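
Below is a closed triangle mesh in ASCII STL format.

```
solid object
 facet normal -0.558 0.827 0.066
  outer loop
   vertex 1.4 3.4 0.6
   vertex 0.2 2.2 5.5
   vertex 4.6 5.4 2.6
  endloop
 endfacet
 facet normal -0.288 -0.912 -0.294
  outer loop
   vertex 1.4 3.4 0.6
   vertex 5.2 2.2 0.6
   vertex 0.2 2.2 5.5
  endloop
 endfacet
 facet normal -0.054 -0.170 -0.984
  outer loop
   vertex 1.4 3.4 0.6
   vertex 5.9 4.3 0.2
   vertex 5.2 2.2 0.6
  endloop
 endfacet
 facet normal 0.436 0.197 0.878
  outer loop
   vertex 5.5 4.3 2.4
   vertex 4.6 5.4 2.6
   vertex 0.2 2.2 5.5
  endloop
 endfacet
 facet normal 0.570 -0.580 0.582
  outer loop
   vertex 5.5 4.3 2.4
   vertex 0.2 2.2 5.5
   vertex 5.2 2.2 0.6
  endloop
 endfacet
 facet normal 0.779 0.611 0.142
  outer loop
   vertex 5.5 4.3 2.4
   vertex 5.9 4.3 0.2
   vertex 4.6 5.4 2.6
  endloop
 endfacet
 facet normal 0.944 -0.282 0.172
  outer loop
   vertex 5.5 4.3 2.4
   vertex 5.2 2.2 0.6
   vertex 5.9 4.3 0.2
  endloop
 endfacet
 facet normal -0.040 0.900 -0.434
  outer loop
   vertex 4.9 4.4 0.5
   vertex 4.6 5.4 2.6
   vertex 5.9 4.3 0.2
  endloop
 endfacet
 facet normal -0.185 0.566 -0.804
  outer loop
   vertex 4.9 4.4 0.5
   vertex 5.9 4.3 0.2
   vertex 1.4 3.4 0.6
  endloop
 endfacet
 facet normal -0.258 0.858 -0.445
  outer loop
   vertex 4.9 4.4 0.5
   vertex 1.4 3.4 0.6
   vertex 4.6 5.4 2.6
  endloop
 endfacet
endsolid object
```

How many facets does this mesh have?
10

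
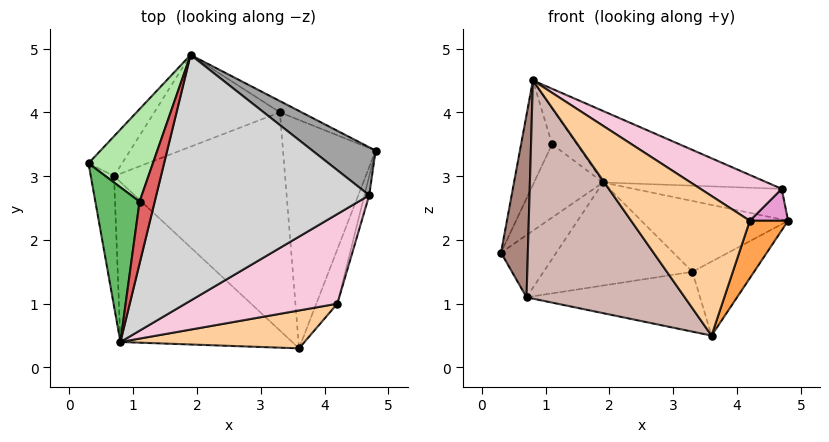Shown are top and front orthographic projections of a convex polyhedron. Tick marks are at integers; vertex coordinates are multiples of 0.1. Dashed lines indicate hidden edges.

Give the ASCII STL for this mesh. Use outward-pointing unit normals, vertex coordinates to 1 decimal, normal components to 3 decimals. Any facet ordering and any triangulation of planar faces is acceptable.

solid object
 facet normal 0.533 0.261 -0.805
  outer loop
   vertex 3.3 4.0 1.5
   vertex 4.8 3.4 2.3
   vertex 3.6 0.3 0.5
  endloop
 endfacet
 facet normal 0.432 0.891 -0.141
  outer loop
   vertex 3.3 4.0 1.5
   vertex 1.9 4.9 2.9
   vertex 4.8 3.4 2.3
  endloop
 endfacet
 facet normal 0.946 -0.236 -0.223
  outer loop
   vertex 4.2 1.0 2.3
   vertex 3.6 0.3 0.5
   vertex 4.8 3.4 2.3
  endloop
 endfacet
 facet normal 0.322 -0.914 0.248
  outer loop
   vertex 4.2 1.0 2.3
   vertex 0.8 0.4 4.5
   vertex 3.6 0.3 0.5
  endloop
 endfacet
 facet normal -0.802 0.334 0.495
  outer loop
   vertex 1.1 2.6 3.5
   vertex 0.3 3.2 1.8
   vertex 0.8 0.4 4.5
  endloop
 endfacet
 facet normal -0.768 0.398 0.502
  outer loop
   vertex 1.1 2.6 3.5
   vertex 1.9 4.9 2.9
   vertex 0.3 3.2 1.8
  endloop
 endfacet
 facet normal -0.621 0.393 0.678
  outer loop
   vertex 1.1 2.6 3.5
   vertex 0.8 0.4 4.5
   vertex 1.9 4.9 2.9
  endloop
 endfacet
 facet normal -0.464 0.746 -0.478
  outer loop
   vertex 0.7 3.0 1.1
   vertex 0.3 3.2 1.8
   vertex 1.9 4.9 2.9
  endloop
 endfacet
 facet normal -0.182 0.734 -0.654
  outer loop
   vertex 0.7 3.0 1.1
   vertex 1.9 4.9 2.9
   vertex 3.3 4.0 1.5
  endloop
 endfacet
 facet normal 0.047 0.264 -0.963
  outer loop
   vertex 0.7 3.0 1.1
   vertex 3.3 4.0 1.5
   vertex 3.6 0.3 0.5
  endloop
 endfacet
 facet normal -0.818 -0.468 -0.334
  outer loop
   vertex 0.7 3.0 1.1
   vertex 0.8 0.4 4.5
   vertex 0.3 3.2 1.8
  endloop
 endfacet
 facet normal -0.658 -0.608 -0.445
  outer loop
   vertex 0.7 3.0 1.1
   vertex 3.6 0.3 0.5
   vertex 0.8 0.4 4.5
  endloop
 endfacet
 facet normal 0.960 -0.240 -0.144
  outer loop
   vertex 4.7 2.7 2.8
   vertex 4.2 1.0 2.3
   vertex 4.8 3.4 2.3
  endloop
 endfacet
 facet normal 0.549 -0.380 0.744
  outer loop
   vertex 4.7 2.7 2.8
   vertex 0.8 0.4 4.5
   vertex 4.2 1.0 2.3
  endloop
 endfacet
 facet normal 0.412 0.490 0.768
  outer loop
   vertex 4.7 2.7 2.8
   vertex 4.8 3.4 2.3
   vertex 1.9 4.9 2.9
  endloop
 endfacet
 facet normal 0.246 0.271 0.931
  outer loop
   vertex 4.7 2.7 2.8
   vertex 1.9 4.9 2.9
   vertex 0.8 0.4 4.5
  endloop
 endfacet
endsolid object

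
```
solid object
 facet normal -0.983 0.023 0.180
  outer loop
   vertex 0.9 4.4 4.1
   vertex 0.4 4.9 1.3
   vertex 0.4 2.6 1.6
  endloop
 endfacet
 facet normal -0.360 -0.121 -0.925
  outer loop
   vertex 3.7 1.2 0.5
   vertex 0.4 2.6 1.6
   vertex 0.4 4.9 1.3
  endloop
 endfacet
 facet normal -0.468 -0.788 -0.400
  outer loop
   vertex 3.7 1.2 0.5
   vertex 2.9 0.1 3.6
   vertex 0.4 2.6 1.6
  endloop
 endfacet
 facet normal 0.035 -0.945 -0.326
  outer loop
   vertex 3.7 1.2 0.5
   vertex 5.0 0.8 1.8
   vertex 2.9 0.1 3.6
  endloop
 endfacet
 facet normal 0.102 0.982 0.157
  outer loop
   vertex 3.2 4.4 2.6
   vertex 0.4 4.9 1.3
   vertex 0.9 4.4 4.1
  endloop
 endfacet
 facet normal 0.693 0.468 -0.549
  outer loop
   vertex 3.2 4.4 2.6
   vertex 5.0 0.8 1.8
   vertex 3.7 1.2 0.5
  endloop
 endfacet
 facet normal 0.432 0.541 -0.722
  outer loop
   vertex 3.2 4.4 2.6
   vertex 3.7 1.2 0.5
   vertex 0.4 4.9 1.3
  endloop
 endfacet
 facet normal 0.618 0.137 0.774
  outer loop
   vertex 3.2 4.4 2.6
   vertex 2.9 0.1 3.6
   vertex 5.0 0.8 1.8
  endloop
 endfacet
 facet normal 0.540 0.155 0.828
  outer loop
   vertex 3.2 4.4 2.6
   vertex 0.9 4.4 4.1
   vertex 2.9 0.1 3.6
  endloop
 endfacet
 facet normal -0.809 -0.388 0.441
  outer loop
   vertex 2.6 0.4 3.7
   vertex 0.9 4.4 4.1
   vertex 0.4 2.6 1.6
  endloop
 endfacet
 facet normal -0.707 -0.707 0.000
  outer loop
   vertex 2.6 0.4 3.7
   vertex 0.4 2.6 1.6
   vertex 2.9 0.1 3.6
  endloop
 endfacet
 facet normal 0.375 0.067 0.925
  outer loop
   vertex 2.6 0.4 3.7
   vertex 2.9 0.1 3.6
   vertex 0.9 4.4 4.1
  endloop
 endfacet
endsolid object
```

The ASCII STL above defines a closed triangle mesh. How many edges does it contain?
18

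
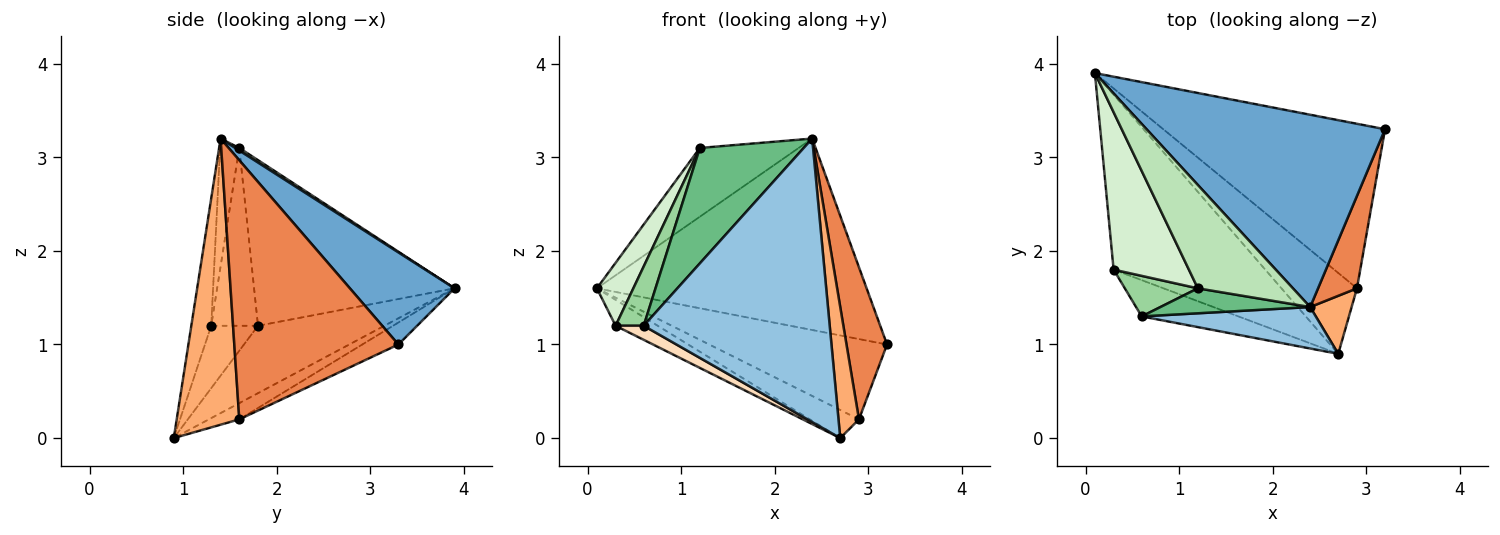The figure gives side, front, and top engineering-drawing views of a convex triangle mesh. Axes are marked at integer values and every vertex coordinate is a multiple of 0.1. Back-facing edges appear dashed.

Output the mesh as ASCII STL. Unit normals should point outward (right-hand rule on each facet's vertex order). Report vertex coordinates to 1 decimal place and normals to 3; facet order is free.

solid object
 facet normal 0.264 0.680 0.684
  outer loop
   vertex 2.4 1.4 3.2
   vertex 3.2 3.3 1.0
   vertex 0.1 3.9 1.6
  endloop
 endfacet
 facet normal -0.105 -0.984 0.144
  outer loop
   vertex 0.6 1.3 1.2
   vertex 2.7 0.9 0.0
   vertex 2.4 1.4 3.2
  endloop
 endfacet
 facet normal -0.089 0.437 -0.895
  outer loop
   vertex 2.9 1.6 0.2
   vertex 0.1 3.9 1.6
   vertex 3.2 3.3 1.0
  endloop
 endfacet
 facet normal -0.199 0.321 -0.926
  outer loop
   vertex 2.9 1.6 0.2
   vertex 2.7 0.9 0.0
   vertex 0.1 3.9 1.6
  endloop
 endfacet
 facet normal 0.961 -0.237 0.144
  outer loop
   vertex 2.9 1.6 0.2
   vertex 3.2 3.3 1.0
   vertex 2.4 1.4 3.2
  endloop
 endfacet
 facet normal 0.942 -0.308 0.136
  outer loop
   vertex 2.9 1.6 0.2
   vertex 2.4 1.4 3.2
   vertex 2.7 0.9 0.0
  endloop
 endfacet
 facet normal -0.402 0.134 -0.906
  outer loop
   vertex 0.3 1.8 1.2
   vertex 0.1 3.9 1.6
   vertex 2.7 0.9 0.0
  endloop
 endfacet
 facet normal -0.516 -0.309 -0.799
  outer loop
   vertex 0.3 1.8 1.2
   vertex 2.7 0.9 0.0
   vertex 0.6 1.3 1.2
  endloop
 endfacet
 facet normal -0.178 -0.962 0.208
  outer loop
   vertex 1.2 1.6 3.1
   vertex 0.6 1.3 1.2
   vertex 2.4 1.4 3.2
  endloop
 endfacet
 facet normal -0.809 -0.485 0.332
  outer loop
   vertex 1.2 1.6 3.1
   vertex 0.3 1.8 1.2
   vertex 0.6 1.3 1.2
  endloop
 endfacet
 facet normal 0.023 0.554 0.832
  outer loop
   vertex 1.2 1.6 3.1
   vertex 2.4 1.4 3.2
   vertex 0.1 3.9 1.6
  endloop
 endfacet
 facet normal -0.898 -0.163 0.408
  outer loop
   vertex 1.2 1.6 3.1
   vertex 0.1 3.9 1.6
   vertex 0.3 1.8 1.2
  endloop
 endfacet
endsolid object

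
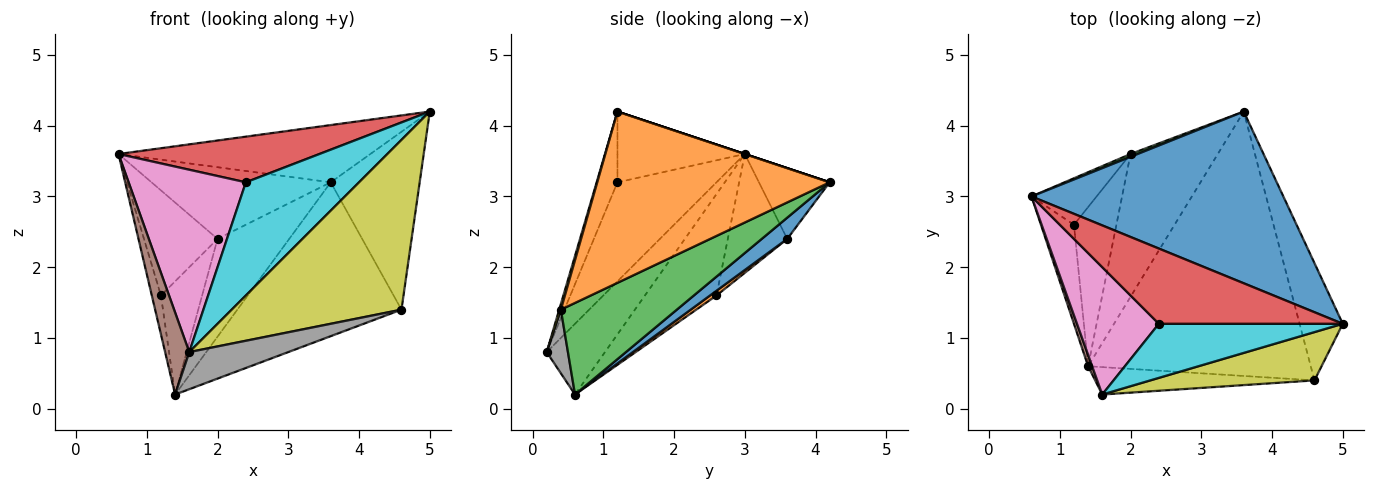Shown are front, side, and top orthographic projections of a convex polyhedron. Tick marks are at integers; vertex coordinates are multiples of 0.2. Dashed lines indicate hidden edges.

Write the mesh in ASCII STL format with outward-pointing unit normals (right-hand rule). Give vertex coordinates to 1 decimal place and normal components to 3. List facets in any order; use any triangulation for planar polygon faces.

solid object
 facet normal 0.000 0.316 0.949
  outer loop
   vertex 3.6 4.2 3.2
   vertex 0.6 3.0 3.6
   vertex 5.0 1.2 4.2
  endloop
 endfacet
 facet normal 0.909 0.348 -0.229
  outer loop
   vertex 4.6 0.4 1.4
   vertex 3.6 4.2 3.2
   vertex 5.0 1.2 4.2
  endloop
 endfacet
 facet normal 0.335 0.474 -0.814
  outer loop
   vertex 4.6 0.4 1.4
   vertex 1.4 0.6 0.2
   vertex 3.6 4.2 3.2
  endloop
 endfacet
 facet normal -0.312 -0.493 0.812
  outer loop
   vertex 2.4 1.2 3.2
   vertex 5.0 1.2 4.2
   vertex 0.6 3.0 3.6
  endloop
 endfacet
 facet normal -0.944 0.121 -0.307
  outer loop
   vertex 1.2 2.6 1.6
   vertex 1.4 0.6 0.2
   vertex 0.6 3.0 3.6
  endloop
 endfacet
 facet normal -0.923 -0.382 0.053
  outer loop
   vertex 1.6 0.2 0.8
   vertex 0.6 3.0 3.6
   vertex 1.4 0.6 0.2
  endloop
 endfacet
 facet normal -0.569 -0.674 0.471
  outer loop
   vertex 1.6 0.2 0.8
   vertex 2.4 1.2 3.2
   vertex 0.6 3.0 3.6
  endloop
 endfacet
 facet normal 0.170 -0.793 -0.585
  outer loop
   vertex 1.6 0.2 0.8
   vertex 1.4 0.6 0.2
   vertex 4.6 0.4 1.4
  endloop
 endfacet
 facet normal 0.009 -0.962 0.273
  outer loop
   vertex 1.6 0.2 0.8
   vertex 4.6 0.4 1.4
   vertex 5.0 1.2 4.2
  endloop
 endfacet
 facet normal -0.164 -0.890 0.425
  outer loop
   vertex 1.6 0.2 0.8
   vertex 5.0 1.2 4.2
   vertex 2.4 1.2 3.2
  endloop
 endfacet
 facet normal 0.197 0.554 -0.809
  outer loop
   vertex 2.0 3.6 2.4
   vertex 3.6 4.2 3.2
   vertex 1.4 0.6 0.2
  endloop
 endfacet
 facet normal 0.090 0.577 -0.812
  outer loop
   vertex 2.0 3.6 2.4
   vertex 1.4 0.6 0.2
   vertex 1.2 2.6 1.6
  endloop
 endfacet
 facet normal -0.367 0.930 0.037
  outer loop
   vertex 2.0 3.6 2.4
   vertex 0.6 3.0 3.6
   vertex 3.6 4.2 3.2
  endloop
 endfacet
 facet normal -0.594 0.736 -0.325
  outer loop
   vertex 2.0 3.6 2.4
   vertex 1.2 2.6 1.6
   vertex 0.6 3.0 3.6
  endloop
 endfacet
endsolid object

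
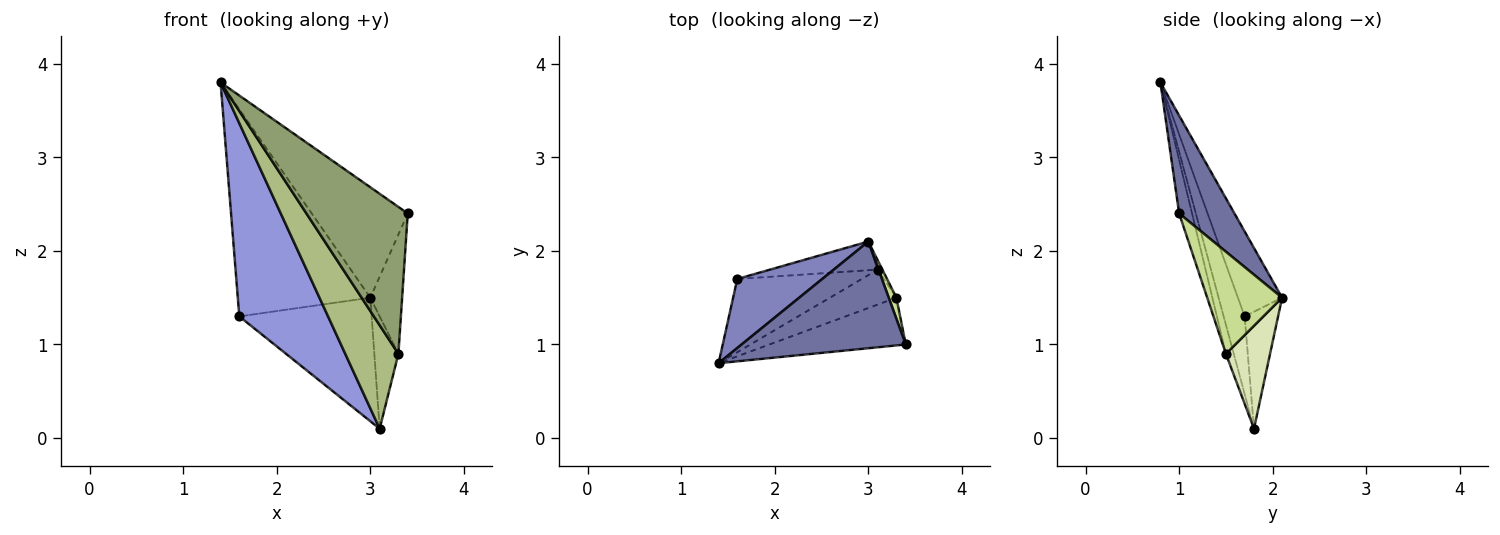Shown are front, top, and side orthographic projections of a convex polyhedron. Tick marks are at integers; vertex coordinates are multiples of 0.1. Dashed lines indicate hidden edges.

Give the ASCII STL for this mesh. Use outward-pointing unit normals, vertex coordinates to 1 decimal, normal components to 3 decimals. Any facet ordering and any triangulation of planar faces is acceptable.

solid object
 facet normal 0.383 0.664 0.642
  outer loop
   vertex 3.0 2.1 1.5
   vertex 1.4 0.8 3.8
   vertex 3.4 1.0 2.4
  endloop
 endfacet
 facet normal -0.302 0.905 0.302
  outer loop
   vertex 1.6 1.7 1.3
   vertex 1.4 0.8 3.8
   vertex 3.0 2.1 1.5
  endloop
 endfacet
 facet normal -0.216 -0.913 -0.346
  outer loop
   vertex 1.6 1.7 1.3
   vertex 3.1 1.8 0.1
   vertex 1.4 0.8 3.8
  endloop
 endfacet
 facet normal -0.239 0.946 -0.220
  outer loop
   vertex 1.6 1.7 1.3
   vertex 3.0 2.1 1.5
   vertex 3.1 1.8 0.1
  endloop
 endfacet
 facet normal -0.120 -0.944 -0.307
  outer loop
   vertex 3.3 1.5 0.9
   vertex 3.4 1.0 2.4
   vertex 1.4 0.8 3.8
  endloop
 endfacet
 facet normal -0.138 -0.938 -0.317
  outer loop
   vertex 3.3 1.5 0.9
   vertex 1.4 0.8 3.8
   vertex 3.1 1.8 0.1
  endloop
 endfacet
 facet normal 0.918 0.390 0.069
  outer loop
   vertex 3.3 1.5 0.9
   vertex 3.0 2.1 1.5
   vertex 3.4 1.0 2.4
  endloop
 endfacet
 facet normal 0.877 0.478 -0.040
  outer loop
   vertex 3.3 1.5 0.9
   vertex 3.1 1.8 0.1
   vertex 3.0 2.1 1.5
  endloop
 endfacet
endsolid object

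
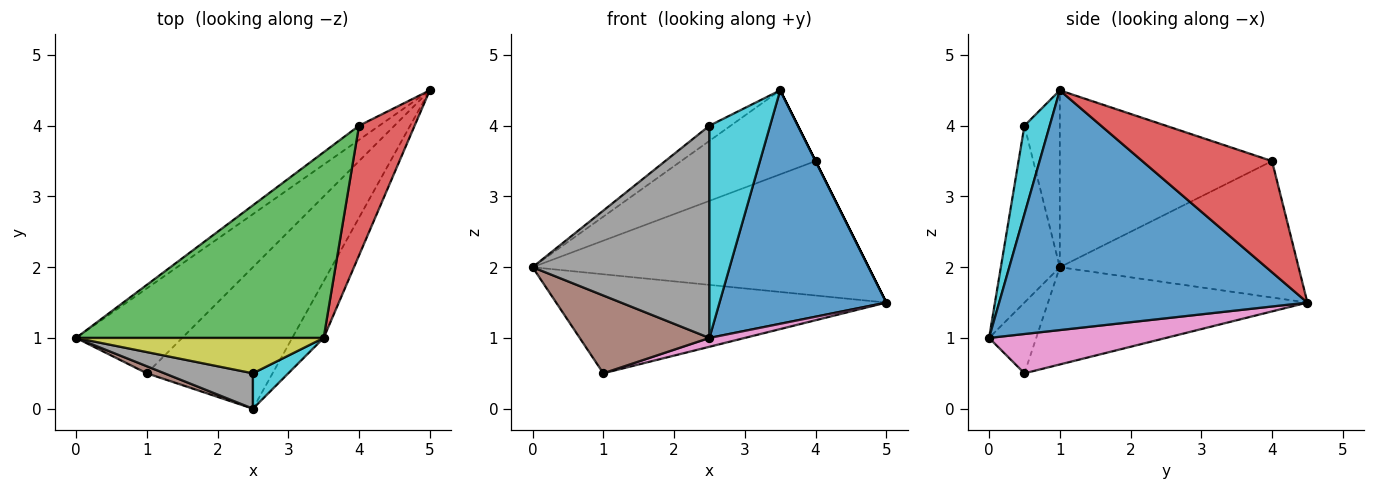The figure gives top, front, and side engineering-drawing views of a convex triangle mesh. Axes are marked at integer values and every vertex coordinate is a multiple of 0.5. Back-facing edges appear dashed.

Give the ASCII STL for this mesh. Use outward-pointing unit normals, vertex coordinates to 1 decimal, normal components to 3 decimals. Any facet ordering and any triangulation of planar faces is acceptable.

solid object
 facet normal 0.874 -0.473 -0.115
  outer loop
   vertex 3.5 1.0 4.5
   vertex 2.5 0.0 1.0
   vertex 5.0 4.5 1.5
  endloop
 endfacet
 facet normal -0.577 0.812 -0.085
  outer loop
   vertex 4.0 4.0 3.5
   vertex 5.0 4.5 1.5
   vertex 0.0 1.0 2.0
  endloop
 endfacet
 facet normal -0.545 0.345 0.764
  outer loop
   vertex 4.0 4.0 3.5
   vertex 0.0 1.0 2.0
   vertex 3.5 1.0 4.5
  endloop
 endfacet
 facet normal 0.894 0.000 0.447
  outer loop
   vertex 4.0 4.0 3.5
   vertex 3.5 1.0 4.5
   vertex 5.0 4.5 1.5
  endloop
 endfacet
 facet normal -0.512 0.652 -0.559
  outer loop
   vertex 1.0 0.5 0.5
   vertex 0.0 1.0 2.0
   vertex 5.0 4.5 1.5
  endloop
 endfacet
 facet normal -0.341 -0.936 0.085
  outer loop
   vertex 1.0 0.5 0.5
   vertex 2.5 0.0 1.0
   vertex 0.0 1.0 2.0
  endloop
 endfacet
 facet normal 0.298 -0.060 -0.953
  outer loop
   vertex 1.0 0.5 0.5
   vertex 5.0 4.5 1.5
   vertex 2.5 0.0 1.0
  endloop
 endfacet
 facet normal -0.312 -0.937 0.156
  outer loop
   vertex 2.5 0.5 4.0
   vertex 0.0 1.0 2.0
   vertex 2.5 0.0 1.0
  endloop
 endfacet
 facet normal -0.549 0.329 0.768
  outer loop
   vertex 2.5 0.5 4.0
   vertex 3.5 1.0 4.5
   vertex 0.0 1.0 2.0
  endloop
 endfacet
 facet normal 0.380 -0.912 0.152
  outer loop
   vertex 2.5 0.5 4.0
   vertex 2.5 0.0 1.0
   vertex 3.5 1.0 4.5
  endloop
 endfacet
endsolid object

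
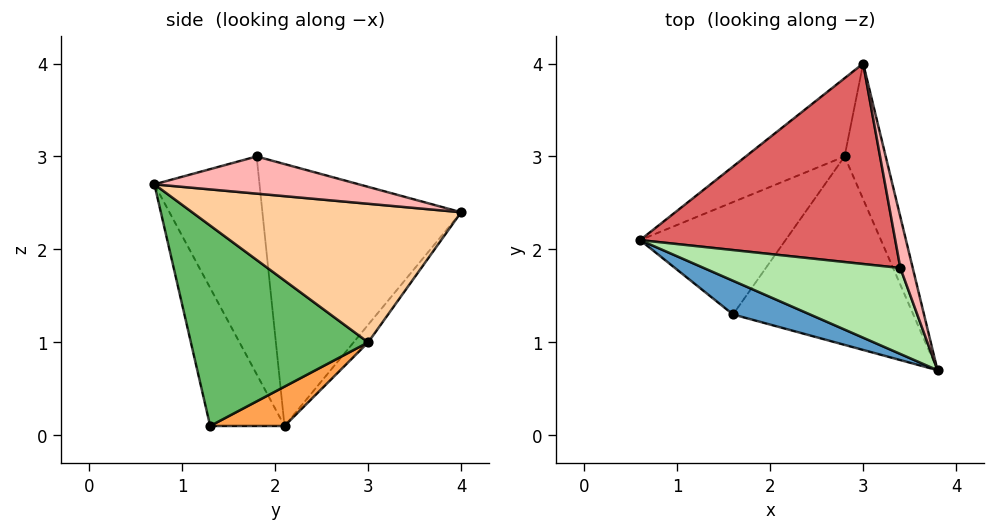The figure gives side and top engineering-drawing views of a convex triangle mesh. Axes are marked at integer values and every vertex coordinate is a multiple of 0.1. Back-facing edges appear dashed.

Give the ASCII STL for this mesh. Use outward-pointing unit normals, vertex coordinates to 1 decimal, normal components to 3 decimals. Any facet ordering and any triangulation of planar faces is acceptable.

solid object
 facet normal -0.590 -0.737 0.329
  outer loop
   vertex 1.6 1.3 0.1
   vertex 3.8 0.7 2.7
   vertex 0.6 2.1 0.1
  endloop
 endfacet
 facet normal -0.101 0.816 -0.569
  outer loop
   vertex 2.8 3.0 1.0
   vertex 0.6 2.1 0.1
   vertex 3.0 4.0 2.4
  endloop
 endfacet
 facet normal 0.248 0.310 -0.918
  outer loop
   vertex 2.8 3.0 1.0
   vertex 1.6 1.3 0.1
   vertex 0.6 2.1 0.1
  endloop
 endfacet
 facet normal 0.939 0.202 -0.279
  outer loop
   vertex 2.8 3.0 1.0
   vertex 3.0 4.0 2.4
   vertex 3.8 0.7 2.7
  endloop
 endfacet
 facet normal 0.733 -0.168 -0.659
  outer loop
   vertex 2.8 3.0 1.0
   vertex 3.8 0.7 2.7
   vertex 1.6 1.3 0.1
  endloop
 endfacet
 facet normal -0.676 -0.412 0.610
  outer loop
   vertex 3.4 1.8 3.0
   vertex 0.6 2.1 0.1
   vertex 3.8 0.7 2.7
  endloop
 endfacet
 facet normal -0.715 0.060 0.697
  outer loop
   vertex 3.4 1.8 3.0
   vertex 3.0 4.0 2.4
   vertex 0.6 2.1 0.1
  endloop
 endfacet
 facet normal 0.918 0.250 0.306
  outer loop
   vertex 3.4 1.8 3.0
   vertex 3.8 0.7 2.7
   vertex 3.0 4.0 2.4
  endloop
 endfacet
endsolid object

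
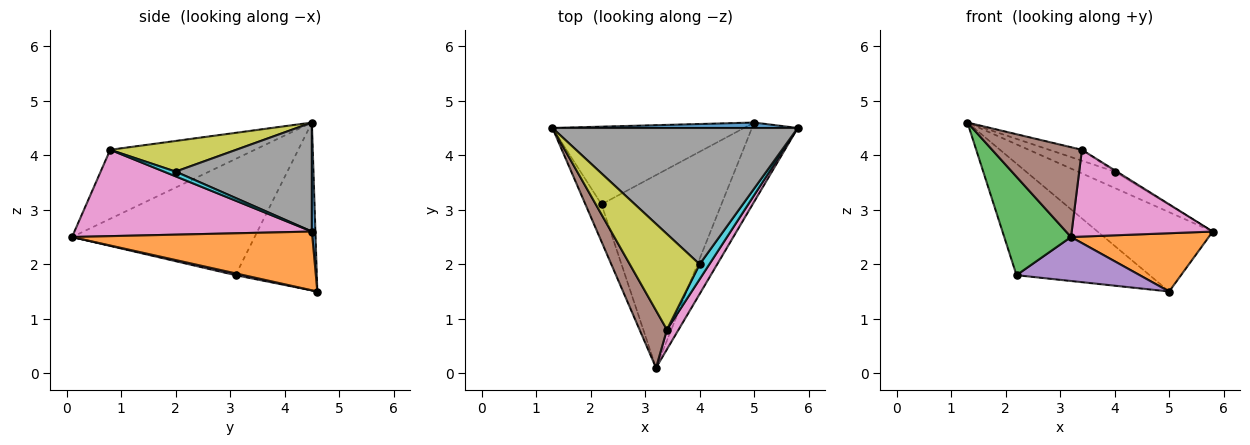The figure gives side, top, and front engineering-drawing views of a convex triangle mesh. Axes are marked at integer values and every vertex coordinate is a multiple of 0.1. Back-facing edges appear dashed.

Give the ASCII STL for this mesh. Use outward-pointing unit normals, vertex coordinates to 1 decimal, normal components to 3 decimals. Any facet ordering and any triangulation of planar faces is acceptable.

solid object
 facet normal 0.030 0.997 0.069
  outer loop
   vertex 5.0 4.6 1.5
   vertex 1.3 4.5 4.6
   vertex 5.8 4.5 2.6
  endloop
 endfacet
 facet normal 0.719 -0.412 -0.560
  outer loop
   vertex 5.0 4.6 1.5
   vertex 5.8 4.5 2.6
   vertex 3.2 0.1 2.5
  endloop
 endfacet
 facet normal -0.931 -0.341 -0.129
  outer loop
   vertex 2.2 3.1 1.8
   vertex 3.2 0.1 2.5
   vertex 1.3 4.5 4.6
  endloop
 endfacet
 facet normal -0.448 0.734 -0.511
  outer loop
   vertex 2.2 3.1 1.8
   vertex 1.3 4.5 4.6
   vertex 5.0 4.6 1.5
  endloop
 endfacet
 facet normal 0.015 -0.223 -0.975
  outer loop
   vertex 2.2 3.1 1.8
   vertex 5.0 4.6 1.5
   vertex 3.2 0.1 2.5
  endloop
 endfacet
 facet normal -0.805 -0.500 0.319
  outer loop
   vertex 3.4 0.8 4.1
   vertex 1.3 4.5 4.6
   vertex 3.2 0.1 2.5
  endloop
 endfacet
 facet normal 0.854 -0.507 0.115
  outer loop
   vertex 3.4 0.8 4.1
   vertex 3.2 0.1 2.5
   vertex 5.8 4.5 2.6
  endloop
 endfacet
 facet normal 0.404 0.109 0.908
  outer loop
   vertex 4.0 2.0 3.7
   vertex 5.8 4.5 2.6
   vertex 1.3 4.5 4.6
  endloop
 endfacet
 facet normal 0.400 0.104 0.911
  outer loop
   vertex 4.0 2.0 3.7
   vertex 1.3 4.5 4.6
   vertex 3.4 0.8 4.1
  endloop
 endfacet
 facet normal 0.435 0.082 0.897
  outer loop
   vertex 4.0 2.0 3.7
   vertex 3.4 0.8 4.1
   vertex 5.8 4.5 2.6
  endloop
 endfacet
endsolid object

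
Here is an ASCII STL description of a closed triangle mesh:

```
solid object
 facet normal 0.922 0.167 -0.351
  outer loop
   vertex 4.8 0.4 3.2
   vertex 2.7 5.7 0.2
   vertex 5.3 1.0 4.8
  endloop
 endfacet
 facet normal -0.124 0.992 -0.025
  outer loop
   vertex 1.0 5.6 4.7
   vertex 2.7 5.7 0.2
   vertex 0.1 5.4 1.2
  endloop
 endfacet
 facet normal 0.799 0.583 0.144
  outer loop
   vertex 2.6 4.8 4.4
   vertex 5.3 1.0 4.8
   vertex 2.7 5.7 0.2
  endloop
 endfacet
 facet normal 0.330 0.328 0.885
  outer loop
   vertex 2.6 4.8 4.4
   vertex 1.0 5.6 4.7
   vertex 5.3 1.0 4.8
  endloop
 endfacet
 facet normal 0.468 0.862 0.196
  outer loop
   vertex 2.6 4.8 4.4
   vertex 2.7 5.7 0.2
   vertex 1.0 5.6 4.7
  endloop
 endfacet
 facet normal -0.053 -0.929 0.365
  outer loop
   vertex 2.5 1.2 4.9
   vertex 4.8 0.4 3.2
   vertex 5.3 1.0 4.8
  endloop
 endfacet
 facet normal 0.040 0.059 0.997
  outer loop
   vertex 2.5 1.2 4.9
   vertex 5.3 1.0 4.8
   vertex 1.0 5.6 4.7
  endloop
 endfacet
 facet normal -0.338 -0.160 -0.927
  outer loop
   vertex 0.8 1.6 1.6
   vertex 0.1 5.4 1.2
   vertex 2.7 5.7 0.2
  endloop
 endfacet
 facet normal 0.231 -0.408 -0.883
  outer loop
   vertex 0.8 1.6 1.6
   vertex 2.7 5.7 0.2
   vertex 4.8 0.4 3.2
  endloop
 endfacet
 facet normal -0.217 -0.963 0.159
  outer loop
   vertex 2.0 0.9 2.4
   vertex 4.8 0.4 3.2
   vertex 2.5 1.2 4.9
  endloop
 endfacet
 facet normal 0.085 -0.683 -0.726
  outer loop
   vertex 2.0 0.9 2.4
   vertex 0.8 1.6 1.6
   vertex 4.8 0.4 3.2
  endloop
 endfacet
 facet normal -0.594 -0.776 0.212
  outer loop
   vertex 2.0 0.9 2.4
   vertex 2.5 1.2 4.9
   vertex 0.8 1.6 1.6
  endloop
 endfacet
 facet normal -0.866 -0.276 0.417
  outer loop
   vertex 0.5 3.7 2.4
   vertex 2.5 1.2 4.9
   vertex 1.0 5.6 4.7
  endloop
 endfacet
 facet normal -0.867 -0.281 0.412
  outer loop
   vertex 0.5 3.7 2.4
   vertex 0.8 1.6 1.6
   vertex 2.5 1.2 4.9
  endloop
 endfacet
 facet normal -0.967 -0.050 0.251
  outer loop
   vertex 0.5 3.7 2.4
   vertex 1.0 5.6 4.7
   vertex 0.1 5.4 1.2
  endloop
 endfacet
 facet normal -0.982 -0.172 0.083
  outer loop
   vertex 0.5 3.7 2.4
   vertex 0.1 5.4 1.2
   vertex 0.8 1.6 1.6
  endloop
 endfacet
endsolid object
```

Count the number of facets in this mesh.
16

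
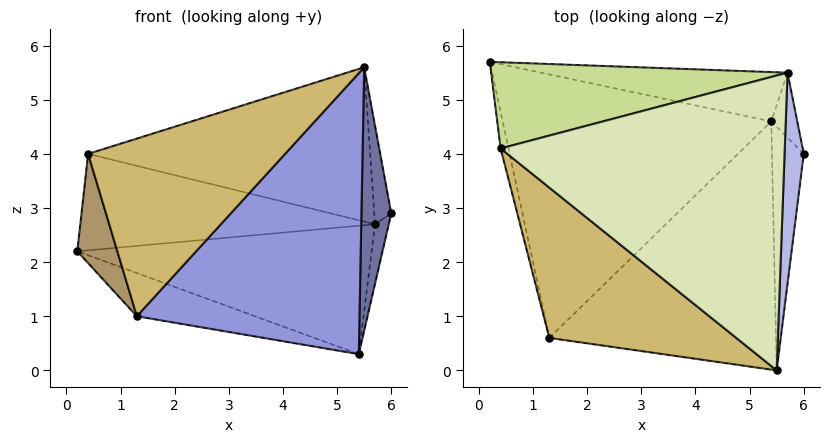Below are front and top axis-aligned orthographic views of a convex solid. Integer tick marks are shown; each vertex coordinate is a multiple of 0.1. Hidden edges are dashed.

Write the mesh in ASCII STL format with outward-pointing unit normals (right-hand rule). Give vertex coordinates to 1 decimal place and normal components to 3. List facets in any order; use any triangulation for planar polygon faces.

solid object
 facet normal 0.911 -0.303 -0.280
  outer loop
   vertex 5.4 4.6 0.3
   vertex 6.0 4.0 2.9
   vertex 5.5 0.0 5.6
  endloop
 endfacet
 facet normal -0.310 0.154 -0.938
  outer loop
   vertex 1.3 0.6 1.0
   vertex 0.2 5.7 2.2
   vertex 5.4 4.6 0.3
  endloop
 endfacet
 facet normal 0.526 -0.637 -0.563
  outer loop
   vertex 1.3 0.6 1.0
   vertex 5.4 4.6 0.3
   vertex 5.5 0.0 5.6
  endloop
 endfacet
 facet normal 0.834 0.233 0.500
  outer loop
   vertex 5.7 5.5 2.7
   vertex 5.5 0.0 5.6
   vertex 6.0 4.0 2.9
  endloop
 endfacet
 facet normal 0.066 0.932 -0.358
  outer loop
   vertex 5.7 5.5 2.7
   vertex 5.4 4.6 0.3
   vertex 0.2 5.7 2.2
  endloop
 endfacet
 facet normal 0.968 0.169 -0.184
  outer loop
   vertex 5.7 5.5 2.7
   vertex 6.0 4.0 2.9
   vertex 5.4 4.6 0.3
  endloop
 endfacet
 facet normal -0.033 0.745 0.666
  outer loop
   vertex 0.4 4.1 4.0
   vertex 5.7 5.5 2.7
   vertex 0.2 5.7 2.2
  endloop
 endfacet
 facet normal 0.094 0.462 0.882
  outer loop
   vertex 0.4 4.1 4.0
   vertex 5.5 0.0 5.6
   vertex 5.7 5.5 2.7
  endloop
 endfacet
 facet normal -0.978 -0.196 -0.065
  outer loop
   vertex 0.4 4.1 4.0
   vertex 0.2 5.7 2.2
   vertex 1.3 0.6 1.0
  endloop
 endfacet
 facet normal -0.632 -0.591 0.500
  outer loop
   vertex 0.4 4.1 4.0
   vertex 1.3 0.6 1.0
   vertex 5.5 0.0 5.6
  endloop
 endfacet
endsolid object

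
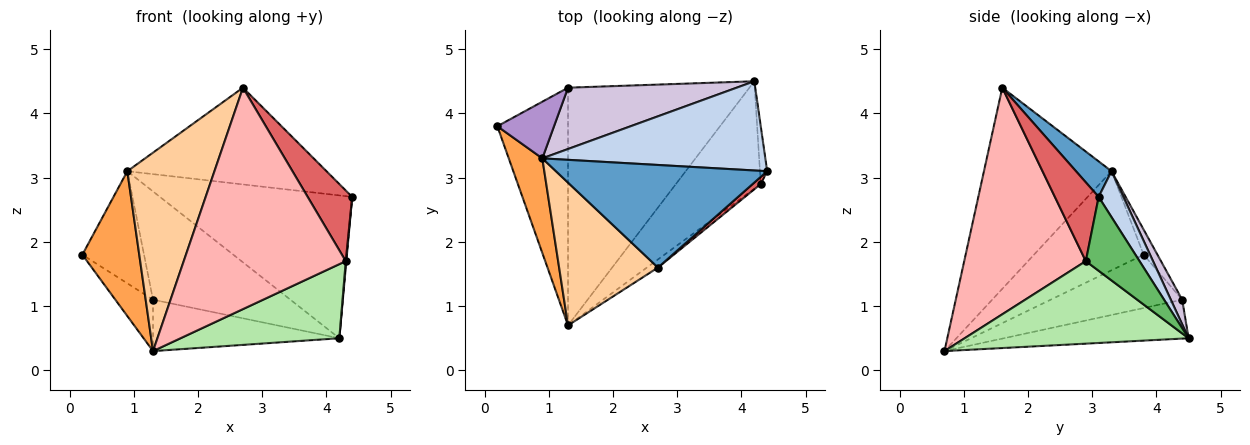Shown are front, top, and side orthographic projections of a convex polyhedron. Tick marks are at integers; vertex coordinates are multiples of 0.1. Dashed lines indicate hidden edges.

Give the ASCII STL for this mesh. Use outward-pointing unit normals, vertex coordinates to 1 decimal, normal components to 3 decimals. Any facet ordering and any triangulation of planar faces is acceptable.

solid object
 facet normal 0.121 0.681 0.722
  outer loop
   vertex 0.9 3.3 3.1
   vertex 2.7 1.6 4.4
   vertex 4.4 3.1 2.7
  endloop
 endfacet
 facet normal 0.108 0.843 0.527
  outer loop
   vertex 0.9 3.3 3.1
   vertex 4.4 3.1 2.7
   vertex 4.2 4.5 0.5
  endloop
 endfacet
 facet normal -0.850 -0.441 0.288
  outer loop
   vertex 0.9 3.3 3.1
   vertex 0.2 3.8 1.8
   vertex 1.3 0.7 0.3
  endloop
 endfacet
 facet normal -0.765 -0.523 0.376
  outer loop
   vertex 0.9 3.3 3.1
   vertex 1.3 0.7 0.3
   vertex 2.7 1.6 4.4
  endloop
 endfacet
 facet normal 0.995 -0.011 -0.097
  outer loop
   vertex 4.3 2.9 1.7
   vertex 4.2 4.5 0.5
   vertex 4.4 3.1 2.7
  endloop
 endfacet
 facet normal 0.625 -0.443 -0.643
  outer loop
   vertex 4.3 2.9 1.7
   vertex 1.3 0.7 0.3
   vertex 4.2 4.5 0.5
  endloop
 endfacet
 facet normal 0.700 -0.711 0.072
  outer loop
   vertex 4.3 2.9 1.7
   vertex 4.4 3.1 2.7
   vertex 2.7 1.6 4.4
  endloop
 endfacet
 facet normal 0.600 -0.799 -0.029
  outer loop
   vertex 4.3 2.9 1.7
   vertex 2.7 1.6 4.4
   vertex 1.3 0.7 0.3
  endloop
 endfacet
 facet normal -0.196 0.875 0.442
  outer loop
   vertex 1.3 4.4 1.1
   vertex 0.2 3.8 1.8
   vertex 0.9 3.3 3.1
  endloop
 endfacet
 facet normal 0.072 0.868 0.492
  outer loop
   vertex 1.3 4.4 1.1
   vertex 0.9 3.3 3.1
   vertex 4.2 4.5 0.5
  endloop
 endfacet
 facet normal -0.593 0.170 -0.787
  outer loop
   vertex 1.3 4.4 1.1
   vertex 1.3 0.7 0.3
   vertex 0.2 3.8 1.8
  endloop
 endfacet
 facet normal -0.205 0.207 -0.957
  outer loop
   vertex 1.3 4.4 1.1
   vertex 4.2 4.5 0.5
   vertex 1.3 0.7 0.3
  endloop
 endfacet
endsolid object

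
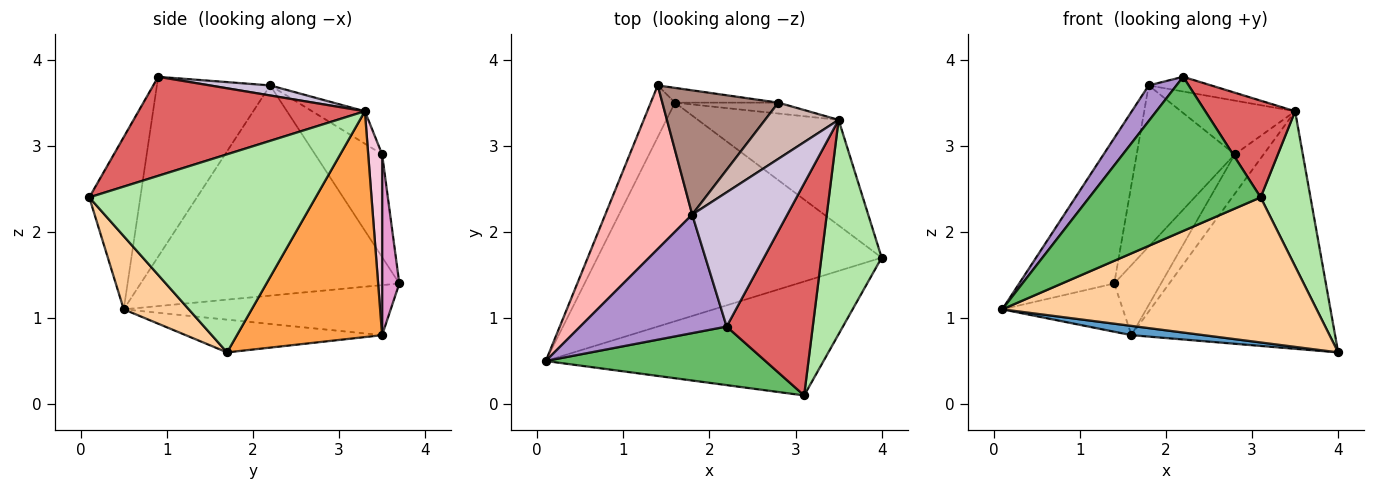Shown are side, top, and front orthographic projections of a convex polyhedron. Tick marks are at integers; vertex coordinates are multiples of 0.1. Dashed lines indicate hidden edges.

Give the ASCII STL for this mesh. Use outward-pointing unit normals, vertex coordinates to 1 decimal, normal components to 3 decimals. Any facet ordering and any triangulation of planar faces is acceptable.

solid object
 facet normal -0.114 -0.042 -0.993
  outer loop
   vertex 1.6 3.5 0.8
   vertex 4.0 1.7 0.6
   vertex 0.1 0.5 1.1
  endloop
 endfacet
 facet normal -0.834 0.377 -0.403
  outer loop
   vertex 1.6 3.5 0.8
   vertex 0.1 0.5 1.1
   vertex 1.4 3.7 1.4
  endloop
 endfacet
 facet normal 0.546 0.766 -0.340
  outer loop
   vertex 1.6 3.5 0.8
   vertex 3.5 3.3 3.4
   vertex 4.0 1.7 0.6
  endloop
 endfacet
 facet normal 0.161 -0.776 -0.610
  outer loop
   vertex 3.1 0.1 2.4
   vertex 0.1 0.5 1.1
   vertex 4.0 1.7 0.6
  endloop
 endfacet
 facet normal -0.268 -0.901 0.342
  outer loop
   vertex 3.1 0.1 2.4
   vertex 2.2 0.9 3.8
   vertex 0.1 0.5 1.1
  endloop
 endfacet
 facet normal 0.936 -0.206 0.285
  outer loop
   vertex 3.1 0.1 2.4
   vertex 4.0 1.7 0.6
   vertex 3.5 3.3 3.4
  endloop
 endfacet
 facet normal 0.723 -0.287 0.629
  outer loop
   vertex 3.1 0.1 2.4
   vertex 3.5 3.3 3.4
   vertex 2.2 0.9 3.8
  endloop
 endfacet
 facet normal -0.875 0.322 0.362
  outer loop
   vertex 1.8 2.2 3.7
   vertex 1.4 3.7 1.4
   vertex 0.1 0.5 1.1
  endloop
 endfacet
 facet normal -0.762 -0.187 0.620
  outer loop
   vertex 1.8 2.2 3.7
   vertex 0.1 0.5 1.1
   vertex 2.2 0.9 3.8
  endloop
 endfacet
 facet normal 0.104 0.108 0.989
  outer loop
   vertex 1.8 2.2 3.7
   vertex 2.2 0.9 3.8
   vertex 3.5 3.3 3.4
  endloop
 endfacet
 facet normal -0.476 0.697 0.537
  outer loop
   vertex 2.8 3.5 2.9
   vertex 1.4 3.7 1.4
   vertex 1.8 2.2 3.7
  endloop
 endfacet
 facet normal -0.304 0.658 0.689
  outer loop
   vertex 2.8 3.5 2.9
   vertex 1.8 2.2 3.7
   vertex 3.5 3.3 3.4
  endloop
 endfacet
 facet normal 0.339 0.921 -0.194
  outer loop
   vertex 2.8 3.5 2.9
   vertex 1.6 3.5 0.8
   vertex 1.4 3.7 1.4
  endloop
 endfacet
 facet normal 0.422 0.874 -0.241
  outer loop
   vertex 2.8 3.5 2.9
   vertex 3.5 3.3 3.4
   vertex 1.6 3.5 0.8
  endloop
 endfacet
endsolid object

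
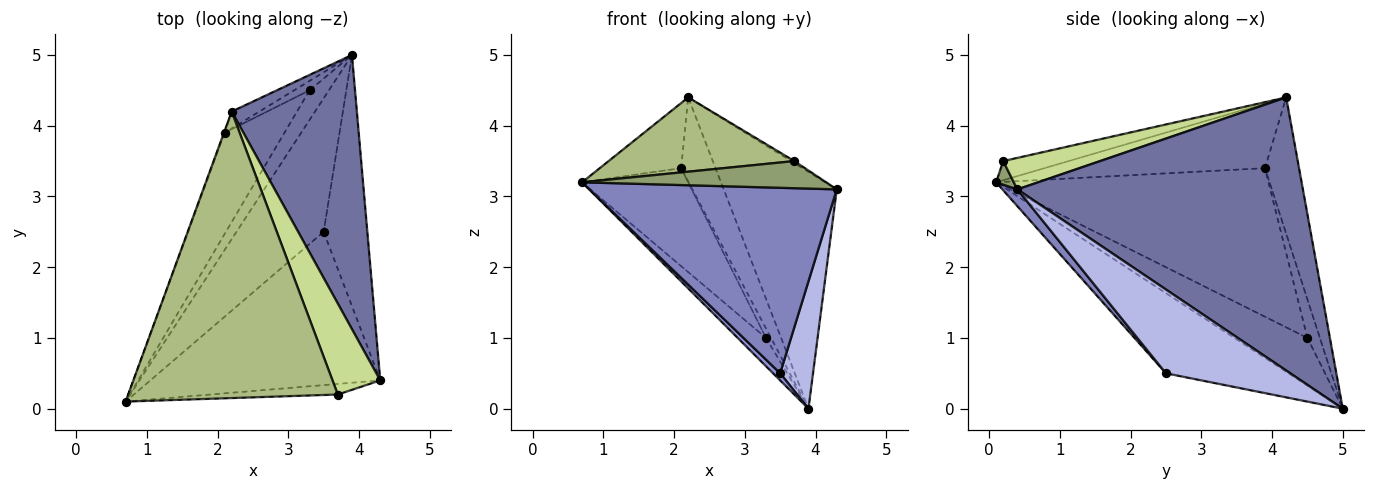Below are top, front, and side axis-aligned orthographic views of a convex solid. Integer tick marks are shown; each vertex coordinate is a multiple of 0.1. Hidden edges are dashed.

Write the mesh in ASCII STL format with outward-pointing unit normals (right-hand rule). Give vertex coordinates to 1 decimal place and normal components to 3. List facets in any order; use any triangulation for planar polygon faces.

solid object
 facet normal 0.855 0.339 0.392
  outer loop
   vertex 2.2 4.2 4.4
   vertex 4.3 0.4 3.1
   vertex 3.9 5.0 0.0
  endloop
 endfacet
 facet normal 0.046 -0.770 -0.636
  outer loop
   vertex 3.5 2.5 0.5
   vertex 4.3 0.4 3.1
   vertex 0.7 0.1 3.2
  endloop
 endfacet
 facet normal -0.676 -0.039 -0.736
  outer loop
   vertex 3.5 2.5 0.5
   vertex 0.7 0.1 3.2
   vertex 3.9 5.0 0.0
  endloop
 endfacet
 facet normal 0.863 -0.228 -0.450
  outer loop
   vertex 3.5 2.5 0.5
   vertex 3.9 5.0 0.0
   vertex 4.3 0.4 3.1
  endloop
 endfacet
 facet normal 0.067 -0.929 -0.364
  outer loop
   vertex 3.7 0.2 3.5
   vertex 0.7 0.1 3.2
   vertex 4.3 0.4 3.1
  endloop
 endfacet
 facet normal -0.088 -0.250 0.964
  outer loop
   vertex 3.7 0.2 3.5
   vertex 2.2 4.2 4.4
   vertex 0.7 0.1 3.2
  endloop
 endfacet
 facet normal 0.550 0.019 0.835
  outer loop
   vertex 3.7 0.2 3.5
   vertex 4.3 0.4 3.1
   vertex 2.2 4.2 4.4
  endloop
 endfacet
 facet normal -0.938 0.346 -0.010
  outer loop
   vertex 2.1 3.9 3.4
   vertex 0.7 0.1 3.2
   vertex 2.2 4.2 4.4
  endloop
 endfacet
 facet normal -0.697 0.703 -0.141
  outer loop
   vertex 2.1 3.9 3.4
   vertex 2.2 4.2 4.4
   vertex 3.9 5.0 0.0
  endloop
 endfacet
 facet normal -0.872 0.338 -0.354
  outer loop
   vertex 3.3 4.5 1.0
   vertex 3.9 5.0 0.0
   vertex 0.7 0.1 3.2
  endloop
 endfacet
 facet normal -0.872 0.340 -0.351
  outer loop
   vertex 3.3 4.5 1.0
   vertex 0.7 0.1 3.2
   vertex 2.1 3.9 3.4
  endloop
 endfacet
 facet normal -0.870 0.348 -0.348
  outer loop
   vertex 3.3 4.5 1.0
   vertex 2.1 3.9 3.4
   vertex 3.9 5.0 0.0
  endloop
 endfacet
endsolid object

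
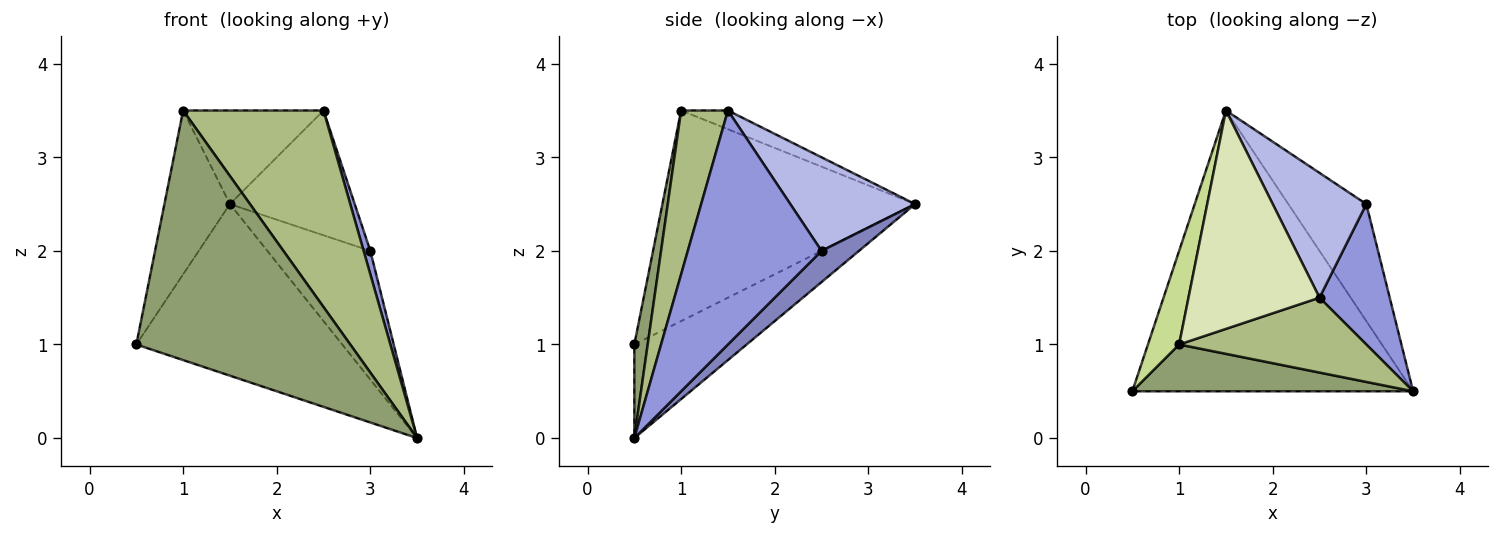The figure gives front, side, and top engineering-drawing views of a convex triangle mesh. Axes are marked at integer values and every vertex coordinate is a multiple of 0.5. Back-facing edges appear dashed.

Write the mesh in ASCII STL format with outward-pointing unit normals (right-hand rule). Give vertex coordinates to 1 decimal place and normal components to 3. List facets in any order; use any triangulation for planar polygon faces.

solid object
 facet normal -0.274 0.502 -0.821
  outer loop
   vertex 1.5 3.5 2.5
   vertex 3.5 0.5 0.0
   vertex 0.5 0.5 1.0
  endloop
 endfacet
 facet normal 0.260 0.715 -0.650
  outer loop
   vertex 3.0 2.5 2.0
   vertex 3.5 0.5 0.0
   vertex 1.5 3.5 2.5
  endloop
 endfacet
 facet normal 0.957 -0.048 0.287
  outer loop
   vertex 3.0 2.5 2.0
   vertex 2.5 1.5 3.5
   vertex 3.5 0.5 0.0
  endloop
 endfacet
 facet normal 0.577 0.577 0.577
  outer loop
   vertex 3.0 2.5 2.0
   vertex 1.5 3.5 2.5
   vertex 2.5 1.5 3.5
  endloop
 endfacet
 facet normal 0.061 -0.981 0.184
  outer loop
   vertex 1.0 1.0 3.5
   vertex 0.5 0.5 1.0
   vertex 3.5 0.5 0.0
  endloop
 endfacet
 facet normal 0.297 -0.892 0.340
  outer loop
   vertex 1.0 1.0 3.5
   vertex 3.5 0.5 0.0
   vertex 2.5 1.5 3.5
  endloop
 endfacet
 facet normal -0.958 0.248 0.142
  outer loop
   vertex 1.0 1.0 3.5
   vertex 1.5 3.5 2.5
   vertex 0.5 0.5 1.0
  endloop
 endfacet
 facet normal -0.130 0.391 0.911
  outer loop
   vertex 1.0 1.0 3.5
   vertex 2.5 1.5 3.5
   vertex 1.5 3.5 2.5
  endloop
 endfacet
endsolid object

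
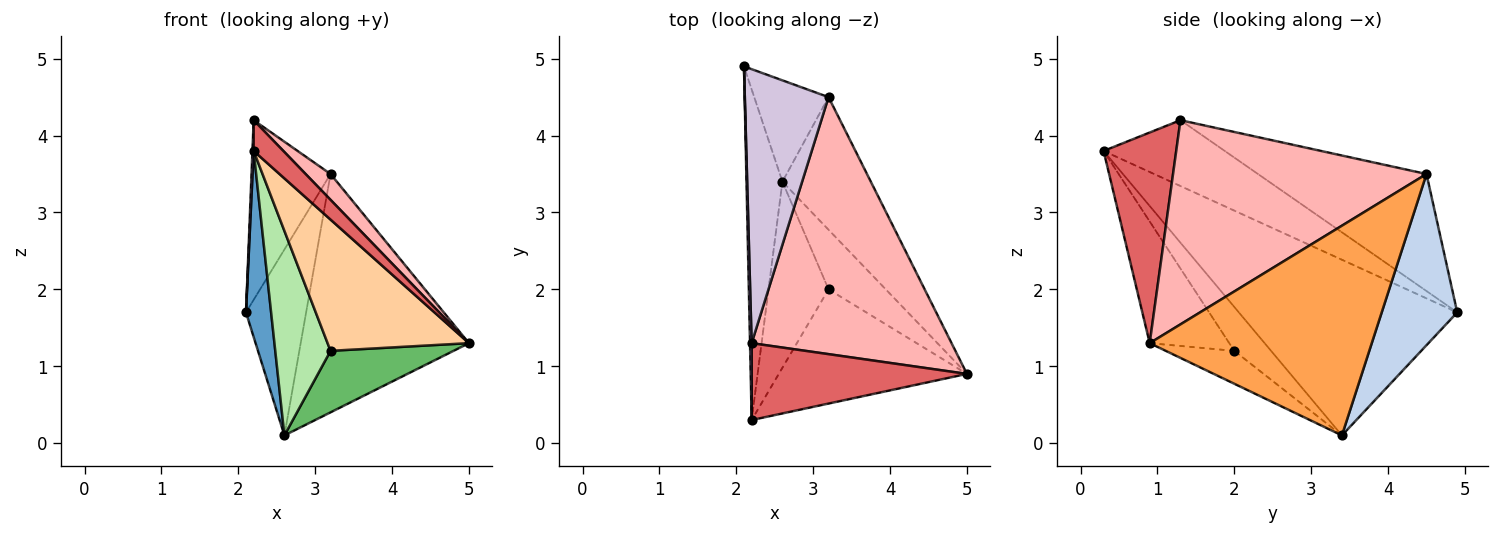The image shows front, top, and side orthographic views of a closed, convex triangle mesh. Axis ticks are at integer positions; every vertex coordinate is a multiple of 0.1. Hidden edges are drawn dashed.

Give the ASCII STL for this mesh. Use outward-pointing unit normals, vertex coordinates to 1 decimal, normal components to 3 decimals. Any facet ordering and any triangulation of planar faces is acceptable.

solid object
 facet normal -0.974 -0.112 -0.199
  outer loop
   vertex 2.6 3.4 0.1
   vertex 2.2 0.3 3.8
   vertex 2.1 4.9 1.7
  endloop
 endfacet
 facet normal 0.741 0.590 -0.322
  outer loop
   vertex 3.2 4.5 3.5
   vertex 2.6 3.4 0.1
   vertex 2.1 4.9 1.7
  endloop
 endfacet
 facet normal 0.756 0.572 -0.319
  outer loop
   vertex 3.2 4.5 3.5
   vertex 5.0 0.9 1.3
   vertex 2.6 3.4 0.1
  endloop
 endfacet
 facet normal -0.391 -0.694 -0.604
  outer loop
   vertex 3.2 2.0 1.2
   vertex 5.0 0.9 1.3
   vertex 2.2 0.3 3.8
  endloop
 endfacet
 facet normal -0.372 -0.667 -0.646
  outer loop
   vertex 3.2 2.0 1.2
   vertex 2.6 3.4 0.1
   vertex 5.0 0.9 1.3
  endloop
 endfacet
 facet normal -0.442 -0.664 -0.604
  outer loop
   vertex 3.2 2.0 1.2
   vertex 2.2 0.3 3.8
   vertex 2.6 3.4 0.1
  endloop
 endfacet
 facet normal 0.672 -0.275 0.687
  outer loop
   vertex 2.2 1.3 4.2
   vertex 2.2 0.3 3.8
   vertex 5.0 0.9 1.3
  endloop
 endfacet
 facet normal 0.713 -0.070 0.698
  outer loop
   vertex 2.2 1.3 4.2
   vertex 5.0 0.9 1.3
   vertex 3.2 4.5 3.5
  endloop
 endfacet
 facet normal -1.000 -0.010 0.025
  outer loop
   vertex 2.2 1.3 4.2
   vertex 2.1 4.9 1.7
   vertex 2.2 0.3 3.8
  endloop
 endfacet
 facet normal -0.760 0.356 0.544
  outer loop
   vertex 2.2 1.3 4.2
   vertex 3.2 4.5 3.5
   vertex 2.1 4.9 1.7
  endloop
 endfacet
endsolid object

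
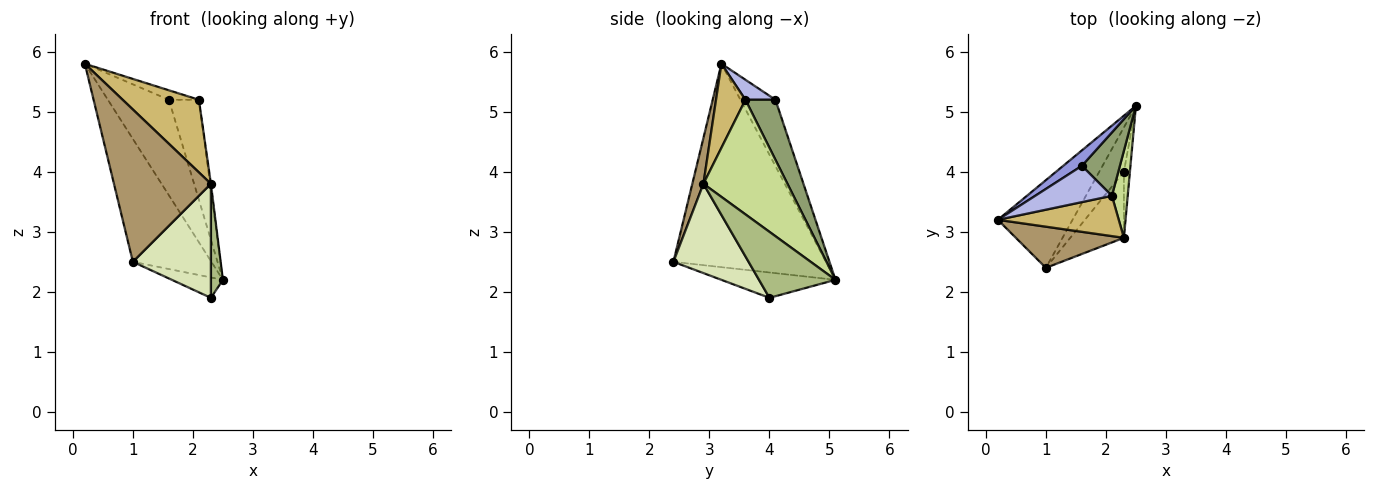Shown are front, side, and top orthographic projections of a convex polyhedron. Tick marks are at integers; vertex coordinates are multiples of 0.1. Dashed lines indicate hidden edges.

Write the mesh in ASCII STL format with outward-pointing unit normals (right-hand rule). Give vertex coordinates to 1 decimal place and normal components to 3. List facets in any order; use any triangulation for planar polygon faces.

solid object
 facet normal -0.845 0.435 -0.310
  outer loop
   vertex 1.0 2.4 2.5
   vertex 0.2 3.2 5.8
   vertex 2.5 5.1 2.2
  endloop
 endfacet
 facet normal -0.682 0.305 -0.664
  outer loop
   vertex 2.3 4.0 1.9
   vertex 1.0 2.4 2.5
   vertex 2.5 5.1 2.2
  endloop
 endfacet
 facet normal -0.493 0.859 0.138
  outer loop
   vertex 1.6 4.1 5.2
   vertex 2.5 5.1 2.2
   vertex 0.2 3.2 5.8
  endloop
 endfacet
 facet normal 0.245 0.245 0.938
  outer loop
   vertex 1.6 4.1 5.2
   vertex 0.2 3.2 5.8
   vertex 2.1 3.6 5.2
  endloop
 endfacet
 facet normal 0.645 0.645 0.409
  outer loop
   vertex 1.6 4.1 5.2
   vertex 2.1 3.6 5.2
   vertex 2.5 5.1 2.2
  endloop
 endfacet
 facet normal 0.984 -0.155 -0.089
  outer loop
   vertex 2.3 2.9 3.8
   vertex 2.3 4.0 1.9
   vertex 2.5 5.1 2.2
  endloop
 endfacet
 facet normal 0.991 0.009 0.137
  outer loop
   vertex 2.3 2.9 3.8
   vertex 2.5 5.1 2.2
   vertex 2.1 3.6 5.2
  endloop
 endfacet
 facet normal 0.640 -0.665 -0.385
  outer loop
   vertex 2.3 2.9 3.8
   vertex 1.0 2.4 2.5
   vertex 2.3 4.0 1.9
  endloop
 endfacet
 facet normal 0.110 -0.960 0.259
  outer loop
   vertex 2.3 2.9 3.8
   vertex 0.2 3.2 5.8
   vertex 1.0 2.4 2.5
  endloop
 endfacet
 facet normal 0.320 -0.828 0.460
  outer loop
   vertex 2.3 2.9 3.8
   vertex 2.1 3.6 5.2
   vertex 0.2 3.2 5.8
  endloop
 endfacet
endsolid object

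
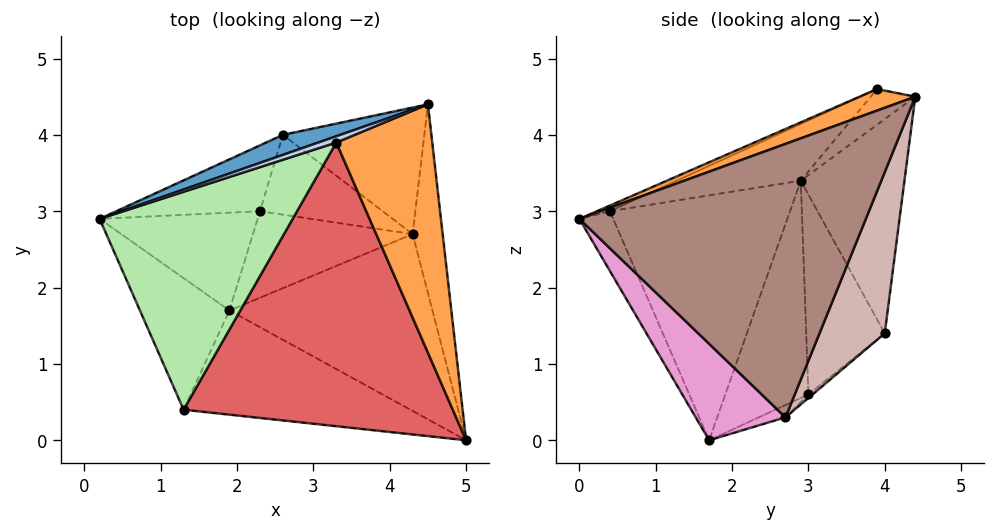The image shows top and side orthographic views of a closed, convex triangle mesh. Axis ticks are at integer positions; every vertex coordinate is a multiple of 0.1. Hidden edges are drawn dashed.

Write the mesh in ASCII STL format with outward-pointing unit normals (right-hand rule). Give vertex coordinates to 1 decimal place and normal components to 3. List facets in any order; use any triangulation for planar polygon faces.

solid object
 facet normal -0.349 0.932 0.094
  outer loop
   vertex 2.6 4.0 1.4
   vertex 0.2 2.9 3.4
   vertex 4.5 4.4 4.5
  endloop
 endfacet
 facet normal -0.365 0.913 0.183
  outer loop
   vertex 3.3 3.9 4.6
   vertex 4.5 4.4 4.5
   vertex 0.2 2.9 3.4
  endloop
 endfacet
 facet normal 0.208 -0.313 0.927
  outer loop
   vertex 3.3 3.9 4.6
   vertex 5.0 0.0 2.9
   vertex 4.5 4.4 4.5
  endloop
 endfacet
 facet normal -0.718 0.462 -0.522
  outer loop
   vertex 2.3 3.0 0.6
   vertex 1.9 1.7 0.0
   vertex 0.2 2.9 3.4
  endloop
 endfacet
 facet normal -0.662 0.579 -0.476
  outer loop
   vertex 2.3 3.0 0.6
   vertex 0.2 2.9 3.4
   vertex 2.6 4.0 1.4
  endloop
 endfacet
 facet normal -0.272 -0.267 0.925
  outer loop
   vertex 1.3 0.4 3.0
   vertex 3.3 3.9 4.6
   vertex 0.2 2.9 3.4
  endloop
 endfacet
 facet normal -0.019 -0.407 0.913
  outer loop
   vertex 1.3 0.4 3.0
   vertex 5.0 0.0 2.9
   vertex 3.3 3.9 4.6
  endloop
 endfacet
 facet normal -0.884 -0.337 -0.323
  outer loop
   vertex 1.3 0.4 3.0
   vertex 0.2 2.9 3.4
   vertex 1.9 1.7 0.0
  endloop
 endfacet
 facet normal -0.109 -0.904 -0.413
  outer loop
   vertex 1.3 0.4 3.0
   vertex 1.9 1.7 0.0
   vertex 5.0 0.0 2.9
  endloop
 endfacet
 facet normal -0.022 0.629 -0.777
  outer loop
   vertex 4.3 2.7 0.3
   vertex 2.3 3.0 0.6
   vertex 2.6 4.0 1.4
  endloop
 endfacet
 facet normal 0.983 0.151 -0.108
  outer loop
   vertex 4.3 2.7 0.3
   vertex 4.5 4.4 4.5
   vertex 5.0 0.0 2.9
  endloop
 endfacet
 facet normal 0.409 0.839 -0.359
  outer loop
   vertex 4.3 2.7 0.3
   vertex 2.6 4.0 1.4
   vertex 4.5 4.4 4.5
  endloop
 endfacet
 facet normal 0.342 -0.604 -0.720
  outer loop
   vertex 4.3 2.7 0.3
   vertex 5.0 0.0 2.9
   vertex 1.9 1.7 0.0
  endloop
 endfacet
 facet normal -0.069 0.436 -0.897
  outer loop
   vertex 4.3 2.7 0.3
   vertex 1.9 1.7 0.0
   vertex 2.3 3.0 0.6
  endloop
 endfacet
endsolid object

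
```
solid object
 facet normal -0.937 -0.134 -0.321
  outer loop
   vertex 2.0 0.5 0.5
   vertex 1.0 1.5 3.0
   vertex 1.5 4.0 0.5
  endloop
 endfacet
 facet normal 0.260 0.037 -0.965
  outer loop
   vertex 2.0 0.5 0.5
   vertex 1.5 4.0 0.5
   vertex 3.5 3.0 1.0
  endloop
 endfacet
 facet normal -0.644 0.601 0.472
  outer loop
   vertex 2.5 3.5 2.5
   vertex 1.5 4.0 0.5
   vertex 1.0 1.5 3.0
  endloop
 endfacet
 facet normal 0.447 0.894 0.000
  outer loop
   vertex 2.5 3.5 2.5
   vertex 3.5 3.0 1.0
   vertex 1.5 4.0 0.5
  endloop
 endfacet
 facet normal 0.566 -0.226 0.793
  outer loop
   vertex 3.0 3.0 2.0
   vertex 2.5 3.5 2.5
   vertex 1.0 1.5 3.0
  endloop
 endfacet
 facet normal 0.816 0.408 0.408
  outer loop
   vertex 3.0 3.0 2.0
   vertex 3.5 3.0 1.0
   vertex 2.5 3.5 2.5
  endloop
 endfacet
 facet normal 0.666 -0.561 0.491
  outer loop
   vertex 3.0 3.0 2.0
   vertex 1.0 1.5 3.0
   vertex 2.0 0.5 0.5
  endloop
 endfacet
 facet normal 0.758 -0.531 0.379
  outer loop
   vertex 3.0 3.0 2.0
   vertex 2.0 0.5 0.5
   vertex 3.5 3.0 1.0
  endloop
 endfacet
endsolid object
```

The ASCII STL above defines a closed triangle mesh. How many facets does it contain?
8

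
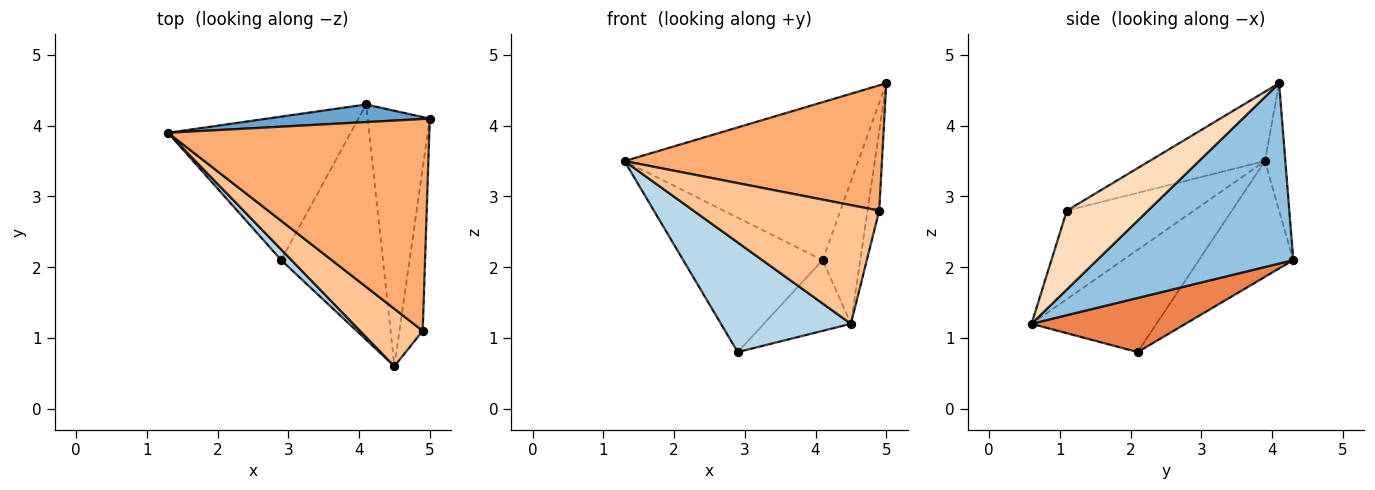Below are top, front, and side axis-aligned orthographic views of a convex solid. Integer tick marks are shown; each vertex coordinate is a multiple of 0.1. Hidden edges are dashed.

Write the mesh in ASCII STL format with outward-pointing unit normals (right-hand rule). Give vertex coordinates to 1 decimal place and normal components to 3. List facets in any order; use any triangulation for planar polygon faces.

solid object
 facet normal -0.086 0.990 0.110
  outer loop
   vertex 4.1 4.3 2.1
   vertex 1.3 3.9 3.5
   vertex 5.0 4.1 4.6
  endloop
 endfacet
 facet normal 0.930 0.179 -0.321
  outer loop
   vertex 4.1 4.3 2.1
   vertex 5.0 4.1 4.6
   vertex 4.5 0.6 1.2
  endloop
 endfacet
 facet normal -0.691 -0.719 0.070
  outer loop
   vertex 2.9 2.1 0.8
   vertex 4.5 0.6 1.2
   vertex 1.3 3.9 3.5
  endloop
 endfacet
 facet normal -0.420 0.620 -0.662
  outer loop
   vertex 2.9 2.1 0.8
   vertex 1.3 3.9 3.5
   vertex 4.1 4.3 2.1
  endloop
 endfacet
 facet normal 0.454 0.257 -0.853
  outer loop
   vertex 2.9 2.1 0.8
   vertex 4.1 4.3 2.1
   vertex 4.5 0.6 1.2
  endloop
 endfacet
 facet normal -0.223 -0.496 0.839
  outer loop
   vertex 4.9 1.1 2.8
   vertex 5.0 4.1 4.6
   vertex 1.3 3.9 3.5
  endloop
 endfacet
 facet normal -0.524 -0.767 0.371
  outer loop
   vertex 4.9 1.1 2.8
   vertex 1.3 3.9 3.5
   vertex 4.5 0.6 1.2
  endloop
 endfacet
 facet normal 0.950 0.136 -0.280
  outer loop
   vertex 4.9 1.1 2.8
   vertex 4.5 0.6 1.2
   vertex 5.0 4.1 4.6
  endloop
 endfacet
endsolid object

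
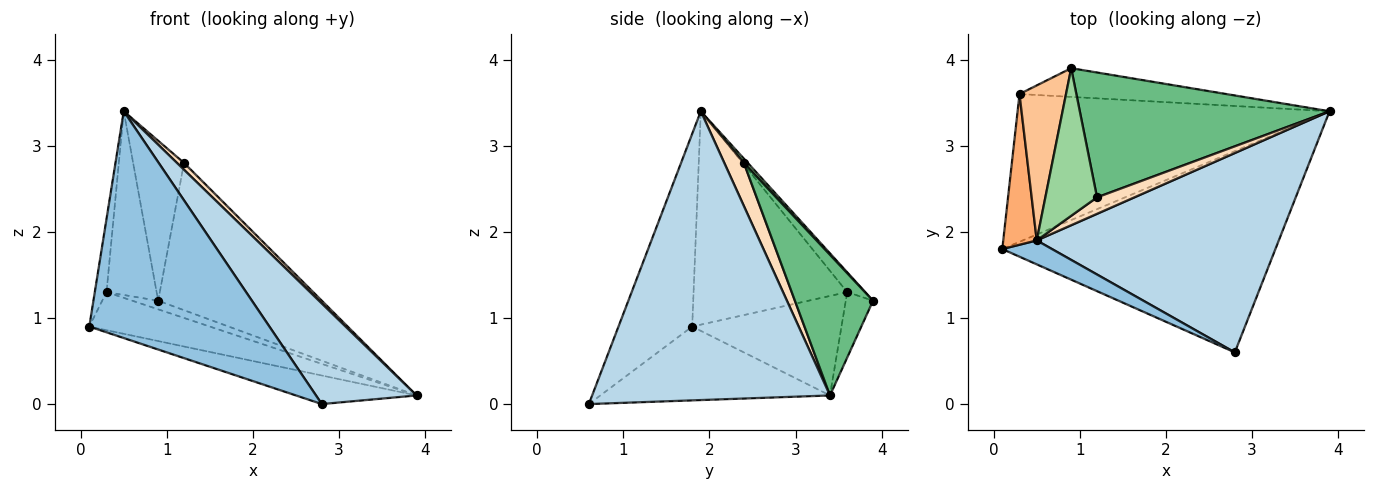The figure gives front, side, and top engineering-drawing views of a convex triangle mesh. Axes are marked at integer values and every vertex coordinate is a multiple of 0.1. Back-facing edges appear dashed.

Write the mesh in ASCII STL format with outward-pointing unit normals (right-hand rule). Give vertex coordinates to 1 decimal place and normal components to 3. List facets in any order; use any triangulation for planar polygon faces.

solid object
 facet normal -0.258 0.136 -0.956
  outer loop
   vertex 2.8 0.6 0.0
   vertex 0.1 1.8 0.9
   vertex 3.9 3.4 0.1
  endloop
 endfacet
 facet normal -0.377 -0.921 0.097
  outer loop
   vertex 0.5 1.9 3.4
   vertex 0.1 1.8 0.9
   vertex 2.8 0.6 0.0
  endloop
 endfacet
 facet normal 0.729 -0.308 0.611
  outer loop
   vertex 0.5 1.9 3.4
   vertex 2.8 0.6 0.0
   vertex 3.9 3.4 0.1
  endloop
 endfacet
 facet normal -0.295 0.238 -0.925
  outer loop
   vertex 0.3 3.6 1.3
   vertex 3.9 3.4 0.1
   vertex 0.1 1.8 0.9
  endloop
 endfacet
 facet normal -0.290 0.275 -0.917
  outer loop
   vertex 0.3 3.6 1.3
   vertex 0.9 3.9 1.2
   vertex 3.9 3.4 0.1
  endloop
 endfacet
 facet normal -0.985 0.075 0.155
  outer loop
   vertex 0.3 3.6 1.3
   vertex 0.1 1.8 0.9
   vertex 0.5 1.9 3.4
  endloop
 endfacet
 facet normal -0.265 0.737 0.622
  outer loop
   vertex 0.3 3.6 1.3
   vertex 0.5 1.9 3.4
   vertex 0.9 3.9 1.2
  endloop
 endfacet
 facet normal 0.729 -0.263 0.632
  outer loop
   vertex 1.2 2.4 2.8
   vertex 0.5 1.9 3.4
   vertex 3.9 3.4 0.1
  endloop
 endfacet
 facet normal 0.342 0.717 0.608
  outer loop
   vertex 1.2 2.4 2.8
   vertex 3.9 3.4 0.1
   vertex 0.9 3.9 1.2
  endloop
 endfacet
 facet normal 0.056 0.734 0.677
  outer loop
   vertex 1.2 2.4 2.8
   vertex 0.9 3.9 1.2
   vertex 0.5 1.9 3.4
  endloop
 endfacet
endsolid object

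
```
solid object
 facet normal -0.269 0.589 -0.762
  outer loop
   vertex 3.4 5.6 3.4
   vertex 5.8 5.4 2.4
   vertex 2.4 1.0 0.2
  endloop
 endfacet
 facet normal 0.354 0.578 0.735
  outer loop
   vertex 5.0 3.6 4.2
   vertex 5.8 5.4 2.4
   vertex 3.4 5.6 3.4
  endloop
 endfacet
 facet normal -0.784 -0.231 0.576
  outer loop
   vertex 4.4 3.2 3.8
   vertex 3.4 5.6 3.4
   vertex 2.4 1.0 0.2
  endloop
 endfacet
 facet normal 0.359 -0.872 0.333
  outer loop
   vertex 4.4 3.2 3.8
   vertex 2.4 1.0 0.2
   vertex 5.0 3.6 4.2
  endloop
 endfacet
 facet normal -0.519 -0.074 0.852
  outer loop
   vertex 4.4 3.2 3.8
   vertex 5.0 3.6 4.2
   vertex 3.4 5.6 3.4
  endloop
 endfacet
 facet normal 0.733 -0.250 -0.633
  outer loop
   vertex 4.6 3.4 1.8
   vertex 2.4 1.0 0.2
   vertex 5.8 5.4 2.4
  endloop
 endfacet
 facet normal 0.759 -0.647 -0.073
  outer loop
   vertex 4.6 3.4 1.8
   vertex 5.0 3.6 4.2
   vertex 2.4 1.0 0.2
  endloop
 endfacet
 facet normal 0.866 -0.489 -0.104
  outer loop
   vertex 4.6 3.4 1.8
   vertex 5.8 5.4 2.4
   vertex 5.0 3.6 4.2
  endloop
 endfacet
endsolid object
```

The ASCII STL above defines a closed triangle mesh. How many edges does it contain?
12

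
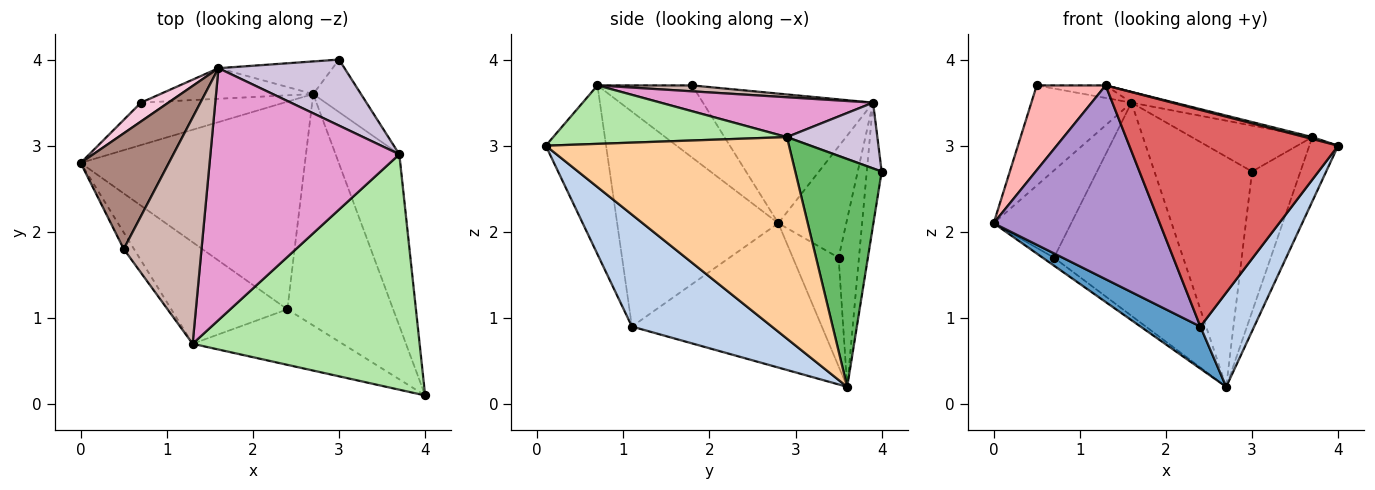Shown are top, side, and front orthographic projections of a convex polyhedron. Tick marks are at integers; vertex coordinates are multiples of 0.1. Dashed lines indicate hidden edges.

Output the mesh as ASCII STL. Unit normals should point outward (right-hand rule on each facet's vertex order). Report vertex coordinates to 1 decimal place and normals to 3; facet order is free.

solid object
 facet normal -0.534 -0.168 -0.829
  outer loop
   vertex 2.4 1.1 0.9
   vertex 0.0 2.8 2.1
   vertex 2.7 3.6 0.2
  endloop
 endfacet
 facet normal 0.700 -0.269 -0.661
  outer loop
   vertex 2.4 1.1 0.9
   vertex 2.7 3.6 0.2
   vertex 4.0 0.1 3.0
  endloop
 endfacet
 facet normal -0.598 0.148 -0.788
  outer loop
   vertex 0.7 3.5 1.7
   vertex 2.7 3.6 0.2
   vertex 0.0 2.8 2.1
  endloop
 endfacet
 facet normal 0.947 0.112 -0.300
  outer loop
   vertex 3.7 2.9 3.1
   vertex 4.0 0.1 3.0
   vertex 2.7 3.6 0.2
  endloop
 endfacet
 facet normal 0.858 0.481 -0.180
  outer loop
   vertex 3.7 2.9 3.1
   vertex 2.7 3.6 0.2
   vertex 3.0 4.0 2.7
  endloop
 endfacet
 facet normal 0.249 -0.008 0.968
  outer loop
   vertex 1.3 0.7 3.7
   vertex 4.0 0.1 3.0
   vertex 3.7 2.9 3.1
  endloop
 endfacet
 facet normal -0.269 -0.933 -0.239
  outer loop
   vertex 1.3 0.7 3.7
   vertex 2.4 1.1 0.9
   vertex 4.0 0.1 3.0
  endloop
 endfacet
 facet normal -0.803 -0.584 -0.114
  outer loop
   vertex 1.3 0.7 3.7
   vertex 0.5 1.8 3.7
   vertex 0.0 2.8 2.1
  endloop
 endfacet
 facet normal -0.652 -0.672 -0.352
  outer loop
   vertex 1.3 0.7 3.7
   vertex 0.0 2.8 2.1
   vertex 2.4 1.1 0.9
  endloop
 endfacet
 facet normal 0.394 0.525 0.755
  outer loop
   vertex 1.6 3.9 3.5
   vertex 3.7 2.9 3.1
   vertex 3.0 4.0 2.7
  endloop
 endfacet
 facet normal -0.743 0.438 0.506
  outer loop
   vertex 1.6 3.9 3.5
   vertex 0.0 2.8 2.1
   vertex 0.5 1.8 3.7
  endloop
 endfacet
 facet normal 0.076 0.055 0.996
  outer loop
   vertex 1.6 3.9 3.5
   vertex 0.5 1.8 3.7
   vertex 1.3 0.7 3.7
  endloop
 endfacet
 facet normal 0.206 0.042 0.978
  outer loop
   vertex 1.6 3.9 3.5
   vertex 1.3 0.7 3.7
   vertex 3.7 2.9 3.1
  endloop
 endfacet
 facet normal -0.651 0.742 0.160
  outer loop
   vertex 1.6 3.9 3.5
   vertex 0.7 3.5 1.7
   vertex 0.0 2.8 2.1
  endloop
 endfacet
 facet normal -0.149 0.979 -0.139
  outer loop
   vertex 1.6 3.9 3.5
   vertex 3.0 4.0 2.7
   vertex 2.7 3.6 0.2
  endloop
 endfacet
 facet normal -0.154 0.978 -0.140
  outer loop
   vertex 1.6 3.9 3.5
   vertex 2.7 3.6 0.2
   vertex 0.7 3.5 1.7
  endloop
 endfacet
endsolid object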